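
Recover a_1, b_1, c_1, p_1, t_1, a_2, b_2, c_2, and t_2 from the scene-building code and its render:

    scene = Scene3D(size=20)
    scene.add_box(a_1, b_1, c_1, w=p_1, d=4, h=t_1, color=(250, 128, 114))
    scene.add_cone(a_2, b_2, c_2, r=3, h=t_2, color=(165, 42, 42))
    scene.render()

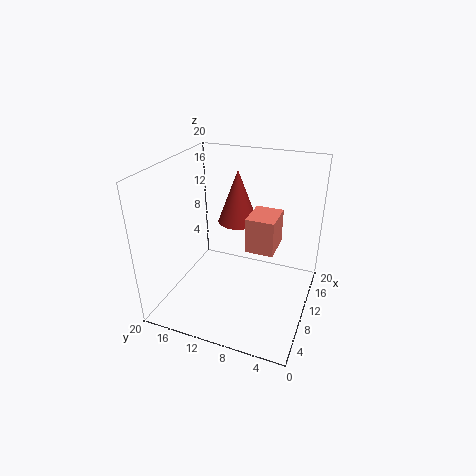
a_1 = 10; b_1 = 5; c_1 = 8; p_1 = 5; t_1 = 5; a_2 = 15; b_2 = 12; c_2 = 10; t_2 = 8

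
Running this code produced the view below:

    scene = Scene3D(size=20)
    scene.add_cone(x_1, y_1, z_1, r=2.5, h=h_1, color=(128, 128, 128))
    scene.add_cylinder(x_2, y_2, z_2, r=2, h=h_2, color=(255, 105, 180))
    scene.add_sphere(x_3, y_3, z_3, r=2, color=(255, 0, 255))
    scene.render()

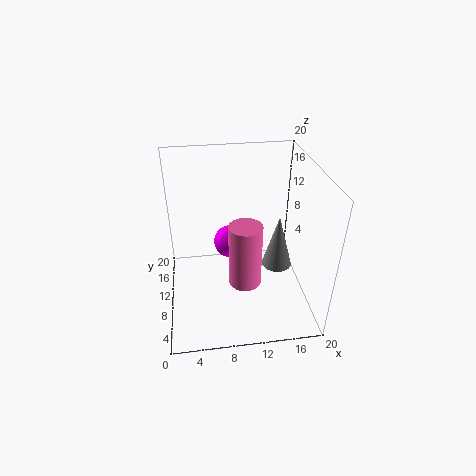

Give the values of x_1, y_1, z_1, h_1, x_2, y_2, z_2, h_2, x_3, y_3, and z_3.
x_1 = 17.5; y_1 = 15.5; z_1 = 0.5; h_1 = 9; x_2 = 10; y_2 = 4; z_2 = 7.5; h_2 = 8; x_3 = 8.5; y_3 = 6.5; z_3 = 12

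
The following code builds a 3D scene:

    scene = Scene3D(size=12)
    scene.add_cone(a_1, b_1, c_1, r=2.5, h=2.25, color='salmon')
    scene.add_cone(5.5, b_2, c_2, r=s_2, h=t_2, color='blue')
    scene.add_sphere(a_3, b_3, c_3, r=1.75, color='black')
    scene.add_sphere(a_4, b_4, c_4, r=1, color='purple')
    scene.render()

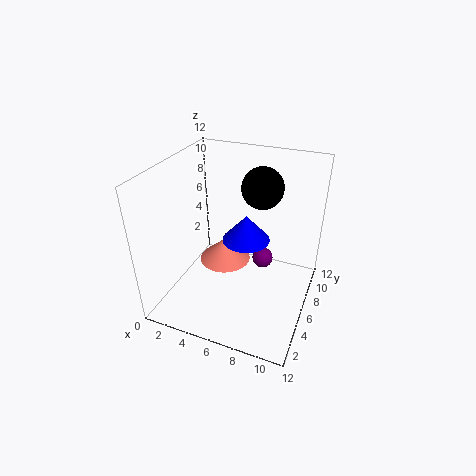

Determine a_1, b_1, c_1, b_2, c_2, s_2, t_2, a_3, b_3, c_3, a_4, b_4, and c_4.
a_1 = 3.25; b_1 = 9.25; c_1 = 1; b_2 = 9.25; c_2 = 3.75; s_2 = 2.25; t_2 = 2.5; a_3 = 7.25; b_3 = 8.25; c_3 = 9.75; a_4 = 7; b_4 = 10; c_4 = 1.5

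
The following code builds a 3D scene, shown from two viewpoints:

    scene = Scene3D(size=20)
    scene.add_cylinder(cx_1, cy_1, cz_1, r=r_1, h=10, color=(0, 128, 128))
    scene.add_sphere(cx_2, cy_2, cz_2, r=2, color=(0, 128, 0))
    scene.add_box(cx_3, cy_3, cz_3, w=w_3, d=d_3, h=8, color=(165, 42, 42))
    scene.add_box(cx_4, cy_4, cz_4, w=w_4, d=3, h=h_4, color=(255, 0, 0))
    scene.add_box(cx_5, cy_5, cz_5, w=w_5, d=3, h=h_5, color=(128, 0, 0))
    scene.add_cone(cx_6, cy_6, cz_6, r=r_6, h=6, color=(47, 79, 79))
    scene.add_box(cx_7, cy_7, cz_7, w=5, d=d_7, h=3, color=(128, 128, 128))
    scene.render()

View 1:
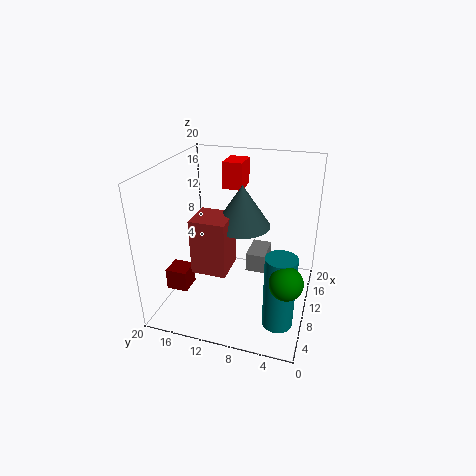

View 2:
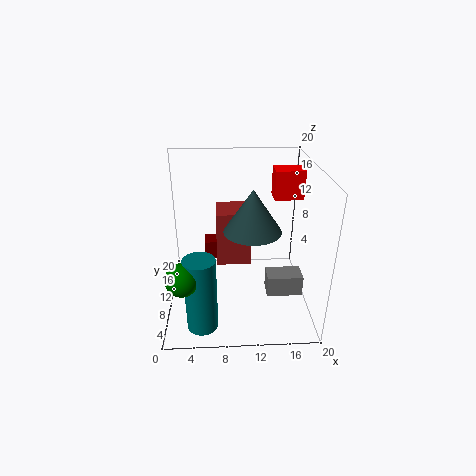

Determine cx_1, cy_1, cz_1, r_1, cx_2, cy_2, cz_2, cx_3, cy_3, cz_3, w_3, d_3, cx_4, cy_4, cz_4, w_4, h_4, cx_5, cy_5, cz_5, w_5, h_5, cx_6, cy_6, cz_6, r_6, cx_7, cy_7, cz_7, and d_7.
cx_1 = 5, cy_1 = 3, cz_1 = 1, r_1 = 2, cx_2 = 3, cy_2 = 2, cz_2 = 9, cx_3 = 7, cy_3 = 11, cz_3 = 5, w_3 = 5, d_3 = 5, cx_4 = 15, cy_4 = 11, cz_4 = 15, w_4 = 4, h_4 = 4, cx_5 = 5, cy_5 = 16, cz_5 = 3, w_5 = 3, h_5 = 3, cx_6 = 12, cy_6 = 10, cz_6 = 11, r_6 = 4, cx_7 = 14, cy_7 = 7, cz_7 = 2, d_7 = 3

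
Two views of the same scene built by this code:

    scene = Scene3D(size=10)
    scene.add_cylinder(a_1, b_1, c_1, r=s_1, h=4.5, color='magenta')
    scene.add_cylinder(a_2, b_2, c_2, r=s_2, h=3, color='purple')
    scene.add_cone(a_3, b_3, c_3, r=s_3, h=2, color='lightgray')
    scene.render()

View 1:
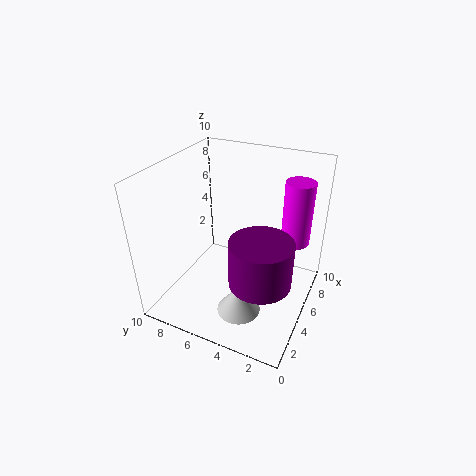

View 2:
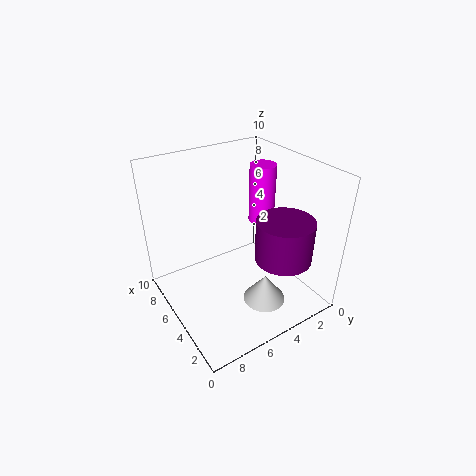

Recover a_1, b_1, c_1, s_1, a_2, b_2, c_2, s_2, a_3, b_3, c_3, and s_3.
a_1 = 7, b_1 = 1.5, c_1 = 4.5, s_1 = 1, a_2 = 3, b_2 = 2.5, c_2 = 3.5, s_2 = 2, a_3 = 3, b_3 = 4, c_3 = 0.5, s_3 = 1.5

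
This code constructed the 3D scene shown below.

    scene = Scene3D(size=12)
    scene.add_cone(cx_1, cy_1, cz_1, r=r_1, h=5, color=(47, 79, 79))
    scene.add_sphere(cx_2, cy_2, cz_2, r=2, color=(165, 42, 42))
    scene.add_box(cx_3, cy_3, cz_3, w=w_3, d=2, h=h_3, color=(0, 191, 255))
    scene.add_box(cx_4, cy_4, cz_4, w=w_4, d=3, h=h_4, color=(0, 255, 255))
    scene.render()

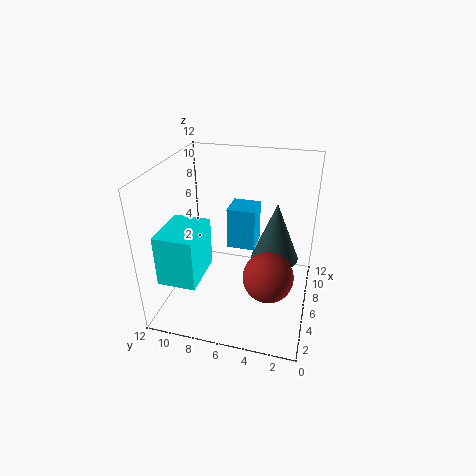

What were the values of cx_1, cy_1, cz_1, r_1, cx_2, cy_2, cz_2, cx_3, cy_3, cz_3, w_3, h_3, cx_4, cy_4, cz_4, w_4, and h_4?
cx_1 = 7
cy_1 = 3
cz_1 = 4
r_1 = 2
cx_2 = 4
cy_2 = 3
cz_2 = 4
cx_3 = 3
cy_3 = 4
cz_3 = 7
w_3 = 2
h_3 = 3
cx_4 = 1
cy_4 = 8
cz_4 = 4
w_4 = 4
h_4 = 4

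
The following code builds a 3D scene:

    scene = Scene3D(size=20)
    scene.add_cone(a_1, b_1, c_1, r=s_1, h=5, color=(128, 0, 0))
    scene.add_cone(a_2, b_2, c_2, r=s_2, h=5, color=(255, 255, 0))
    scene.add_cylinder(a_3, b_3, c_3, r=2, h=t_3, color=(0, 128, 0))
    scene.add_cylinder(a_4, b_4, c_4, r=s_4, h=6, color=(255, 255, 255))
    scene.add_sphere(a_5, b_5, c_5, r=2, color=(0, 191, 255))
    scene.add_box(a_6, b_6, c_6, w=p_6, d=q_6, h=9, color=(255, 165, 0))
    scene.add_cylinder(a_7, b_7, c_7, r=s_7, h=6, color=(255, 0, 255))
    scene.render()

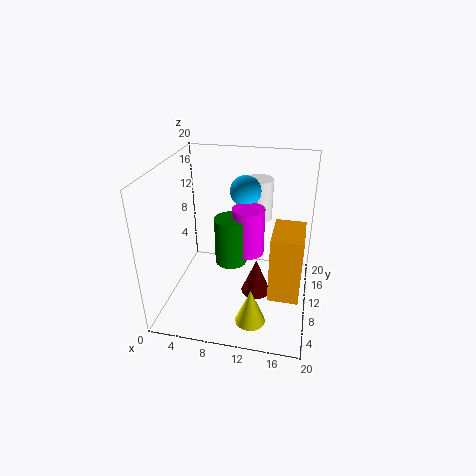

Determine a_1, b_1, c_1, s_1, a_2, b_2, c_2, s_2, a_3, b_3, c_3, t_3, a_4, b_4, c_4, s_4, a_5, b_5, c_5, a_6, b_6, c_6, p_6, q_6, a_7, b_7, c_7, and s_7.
a_1 = 13; b_1 = 8; c_1 = 3; s_1 = 2; a_2 = 13; b_2 = 4; c_2 = 1; s_2 = 2; a_3 = 10; b_3 = 6; c_3 = 9; t_3 = 6; a_4 = 12; b_4 = 15; c_4 = 11; s_4 = 2; a_5 = 11; b_5 = 10; c_5 = 17; a_6 = 15; b_6 = 5; c_6 = 4; p_6 = 4; q_6 = 6; a_7 = 12; b_7 = 7; c_7 = 10; s_7 = 2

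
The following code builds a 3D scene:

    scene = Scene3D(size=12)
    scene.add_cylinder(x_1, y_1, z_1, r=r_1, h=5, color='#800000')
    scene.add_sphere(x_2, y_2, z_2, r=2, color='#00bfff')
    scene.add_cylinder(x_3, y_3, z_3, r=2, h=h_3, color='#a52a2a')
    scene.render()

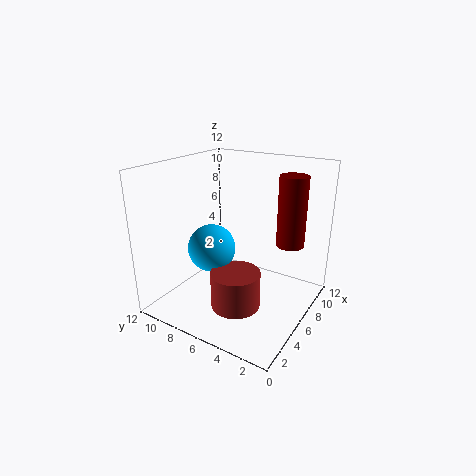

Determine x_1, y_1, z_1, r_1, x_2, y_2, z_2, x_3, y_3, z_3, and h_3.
x_1 = 5, y_1 = 1, z_1 = 7, r_1 = 1, x_2 = 5, y_2 = 8, z_2 = 5, x_3 = 4, y_3 = 5, z_3 = 1, h_3 = 3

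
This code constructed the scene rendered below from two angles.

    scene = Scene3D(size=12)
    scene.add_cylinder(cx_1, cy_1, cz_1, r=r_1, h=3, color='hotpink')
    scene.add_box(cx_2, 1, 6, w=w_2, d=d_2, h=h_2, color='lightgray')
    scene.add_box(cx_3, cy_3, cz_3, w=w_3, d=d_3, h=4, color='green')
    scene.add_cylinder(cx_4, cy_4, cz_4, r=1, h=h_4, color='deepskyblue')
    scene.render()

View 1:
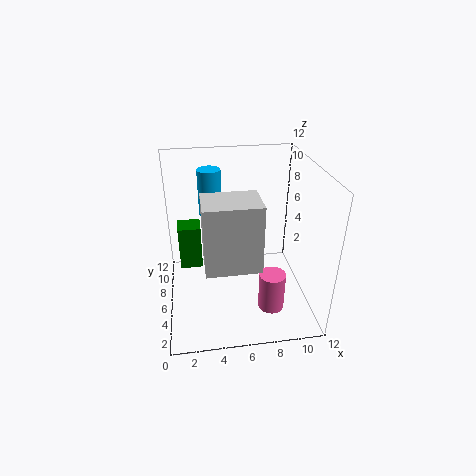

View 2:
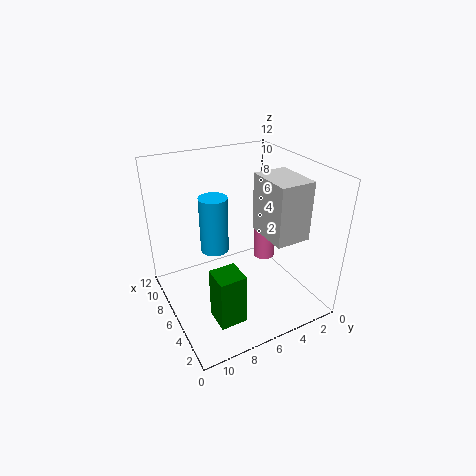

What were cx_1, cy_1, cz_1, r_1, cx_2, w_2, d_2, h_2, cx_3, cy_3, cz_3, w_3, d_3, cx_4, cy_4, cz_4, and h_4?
cx_1 = 8, cy_1 = 2, cz_1 = 2, r_1 = 1, cx_2 = 3, w_2 = 4, d_2 = 3, h_2 = 5, cx_3 = 1, cy_3 = 8, cz_3 = 2, w_3 = 2, d_3 = 2, cx_4 = 4, cy_4 = 9, cz_4 = 7, h_4 = 4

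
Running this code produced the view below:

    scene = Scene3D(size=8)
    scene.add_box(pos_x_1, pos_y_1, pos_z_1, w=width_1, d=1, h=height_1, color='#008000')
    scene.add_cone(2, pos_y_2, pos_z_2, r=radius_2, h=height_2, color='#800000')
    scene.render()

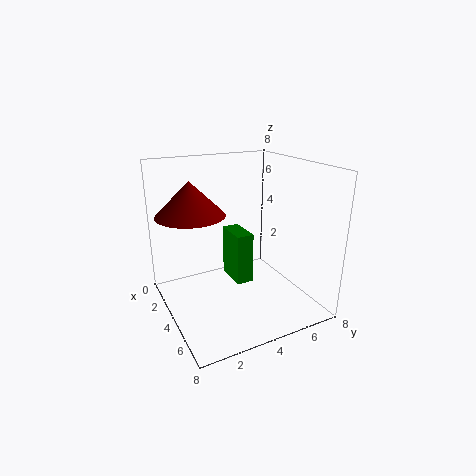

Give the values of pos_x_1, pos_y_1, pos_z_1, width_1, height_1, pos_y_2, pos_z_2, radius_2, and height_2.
pos_x_1 = 2; pos_y_1 = 4; pos_z_1 = 1; width_1 = 2; height_1 = 3; pos_y_2 = 2; pos_z_2 = 5; radius_2 = 2; height_2 = 2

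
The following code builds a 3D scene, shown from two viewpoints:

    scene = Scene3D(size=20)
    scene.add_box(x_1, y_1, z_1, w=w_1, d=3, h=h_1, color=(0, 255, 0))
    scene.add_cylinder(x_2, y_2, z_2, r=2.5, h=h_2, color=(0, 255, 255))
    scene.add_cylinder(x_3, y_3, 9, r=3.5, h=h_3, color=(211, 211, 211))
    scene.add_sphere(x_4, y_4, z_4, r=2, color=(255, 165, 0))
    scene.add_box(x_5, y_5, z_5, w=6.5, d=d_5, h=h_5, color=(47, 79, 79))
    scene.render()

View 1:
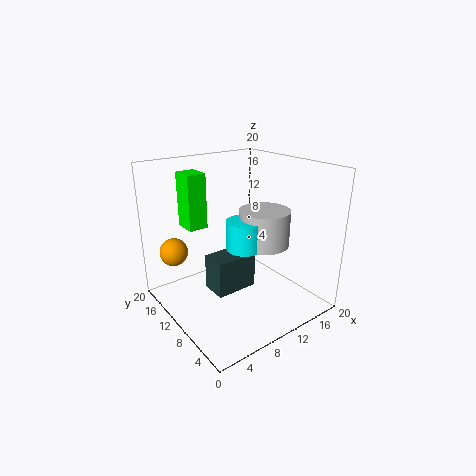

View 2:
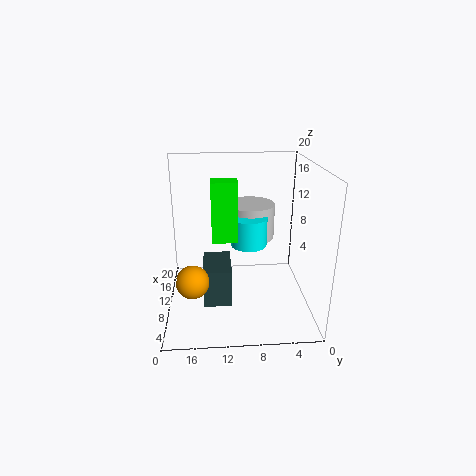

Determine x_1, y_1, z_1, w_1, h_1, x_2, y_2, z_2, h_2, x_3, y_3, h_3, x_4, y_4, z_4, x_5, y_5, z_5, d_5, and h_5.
x_1 = 3, y_1 = 10.5, z_1 = 12.5, w_1 = 2.5, h_1 = 7, x_2 = 10, y_2 = 8.5, z_2 = 9, h_2 = 4, x_3 = 13, y_3 = 8, h_3 = 5, x_4 = 3, y_4 = 16, z_4 = 7.5, x_5 = 7.5, y_5 = 11, z_5 = 0.5, d_5 = 4, h_5 = 5.5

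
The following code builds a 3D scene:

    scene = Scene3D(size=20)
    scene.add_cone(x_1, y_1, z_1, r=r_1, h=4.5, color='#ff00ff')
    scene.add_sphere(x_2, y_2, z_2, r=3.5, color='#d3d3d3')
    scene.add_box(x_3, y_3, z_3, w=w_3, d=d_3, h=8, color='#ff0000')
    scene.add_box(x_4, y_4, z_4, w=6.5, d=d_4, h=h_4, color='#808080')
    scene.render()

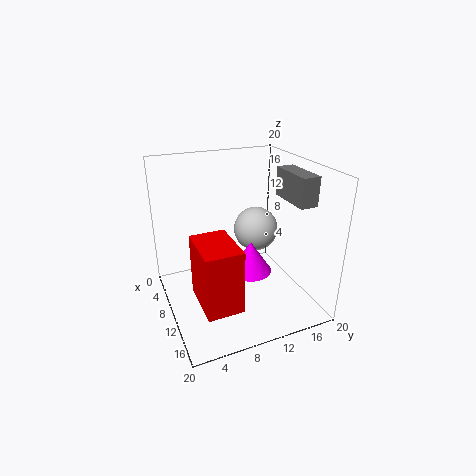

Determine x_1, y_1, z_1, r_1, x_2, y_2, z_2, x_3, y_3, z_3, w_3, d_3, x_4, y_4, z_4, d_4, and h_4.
x_1 = 11, y_1 = 11.5, z_1 = 5, r_1 = 3, x_2 = 4.5, y_2 = 15.5, z_2 = 8, x_3 = 12.5, y_3 = 2.5, z_3 = 5, w_3 = 6.5, d_3 = 4.5, x_4 = 8.5, y_4 = 16.5, z_4 = 15, d_4 = 2.5, h_4 = 4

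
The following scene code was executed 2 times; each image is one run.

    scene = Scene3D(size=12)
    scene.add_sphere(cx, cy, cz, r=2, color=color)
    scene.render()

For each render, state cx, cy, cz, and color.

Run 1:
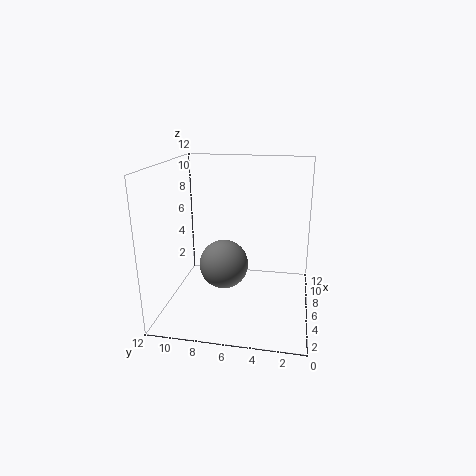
cx = 5
cy = 7
cz = 4
color = 'gray'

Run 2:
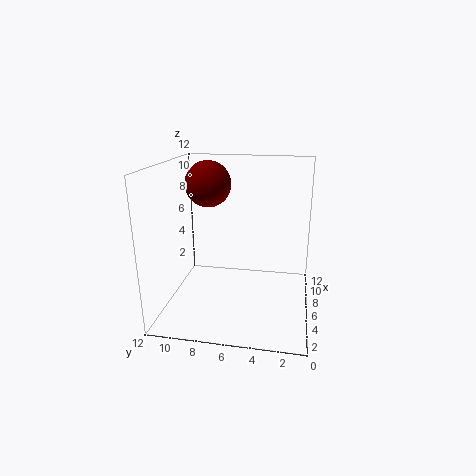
cx = 8
cy = 9
cz = 10
color = 'maroon'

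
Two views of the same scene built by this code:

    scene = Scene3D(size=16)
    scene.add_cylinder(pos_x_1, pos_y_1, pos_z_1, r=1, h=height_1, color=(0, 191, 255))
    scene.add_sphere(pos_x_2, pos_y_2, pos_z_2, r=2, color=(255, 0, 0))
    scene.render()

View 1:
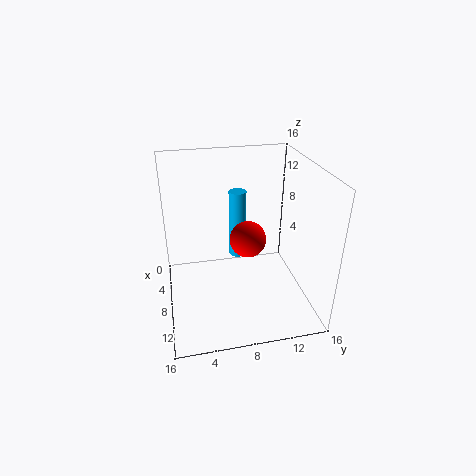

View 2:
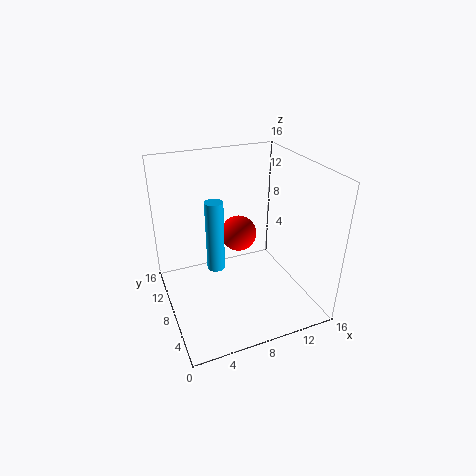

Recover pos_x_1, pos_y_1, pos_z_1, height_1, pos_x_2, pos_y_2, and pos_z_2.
pos_x_1 = 5.5
pos_y_1 = 8.5
pos_z_1 = 4.5
height_1 = 8
pos_x_2 = 8.5
pos_y_2 = 9
pos_z_2 = 8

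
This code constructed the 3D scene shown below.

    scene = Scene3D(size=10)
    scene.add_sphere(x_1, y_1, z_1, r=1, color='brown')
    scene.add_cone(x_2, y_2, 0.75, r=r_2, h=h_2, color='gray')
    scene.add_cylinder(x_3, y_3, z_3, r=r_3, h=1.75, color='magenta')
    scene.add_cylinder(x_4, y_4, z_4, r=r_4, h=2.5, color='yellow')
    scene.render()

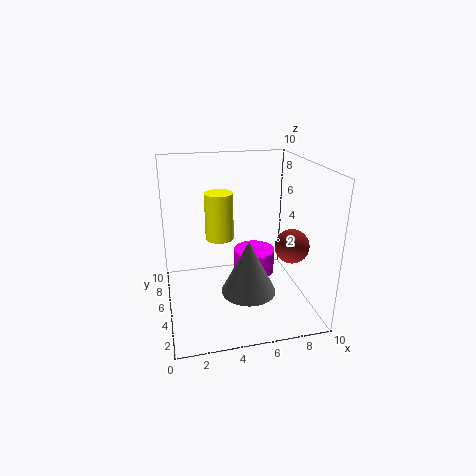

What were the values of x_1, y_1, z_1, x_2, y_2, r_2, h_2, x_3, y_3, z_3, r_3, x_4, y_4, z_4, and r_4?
x_1 = 7.25, y_1 = 1, z_1 = 6, x_2 = 5.75, y_2 = 4.75, r_2 = 2, h_2 = 4, x_3 = 6.5, y_3 = 6, z_3 = 1.75, r_3 = 1.5, x_4 = 3, y_4 = 1, z_4 = 7, r_4 = 0.75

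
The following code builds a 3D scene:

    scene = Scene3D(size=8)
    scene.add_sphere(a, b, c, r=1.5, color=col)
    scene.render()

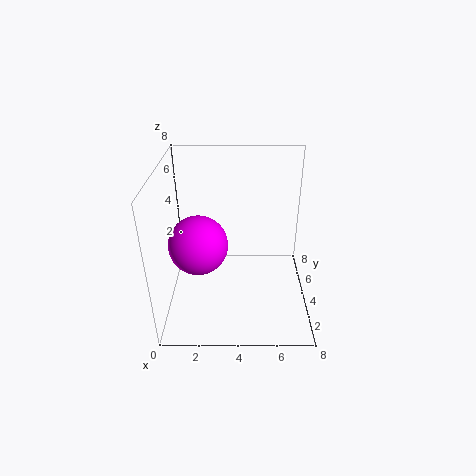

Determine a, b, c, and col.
a = 2
b = 2.5
c = 4.5
col = 'magenta'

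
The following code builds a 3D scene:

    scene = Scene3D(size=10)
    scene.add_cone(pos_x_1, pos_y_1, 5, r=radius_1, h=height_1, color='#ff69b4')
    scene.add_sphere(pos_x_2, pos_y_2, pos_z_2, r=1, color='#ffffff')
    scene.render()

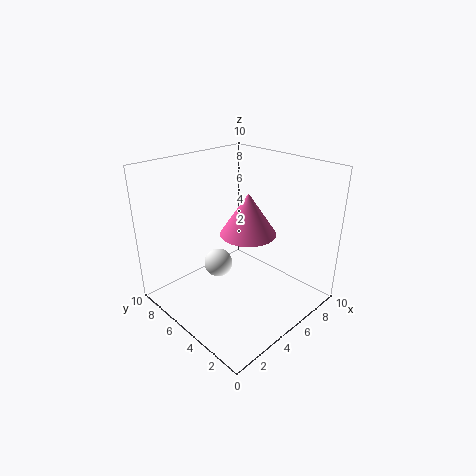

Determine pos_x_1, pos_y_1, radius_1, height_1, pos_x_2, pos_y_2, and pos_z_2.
pos_x_1 = 6, pos_y_1 = 5, radius_1 = 2, height_1 = 3, pos_x_2 = 4, pos_y_2 = 6, pos_z_2 = 3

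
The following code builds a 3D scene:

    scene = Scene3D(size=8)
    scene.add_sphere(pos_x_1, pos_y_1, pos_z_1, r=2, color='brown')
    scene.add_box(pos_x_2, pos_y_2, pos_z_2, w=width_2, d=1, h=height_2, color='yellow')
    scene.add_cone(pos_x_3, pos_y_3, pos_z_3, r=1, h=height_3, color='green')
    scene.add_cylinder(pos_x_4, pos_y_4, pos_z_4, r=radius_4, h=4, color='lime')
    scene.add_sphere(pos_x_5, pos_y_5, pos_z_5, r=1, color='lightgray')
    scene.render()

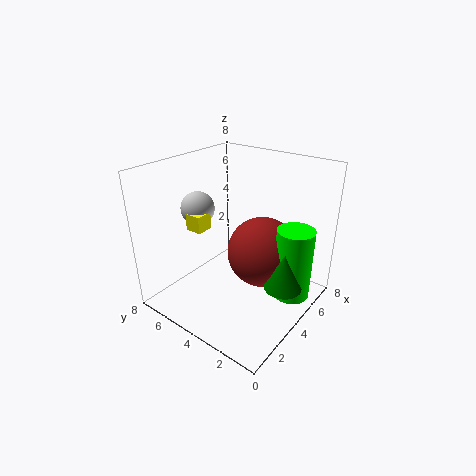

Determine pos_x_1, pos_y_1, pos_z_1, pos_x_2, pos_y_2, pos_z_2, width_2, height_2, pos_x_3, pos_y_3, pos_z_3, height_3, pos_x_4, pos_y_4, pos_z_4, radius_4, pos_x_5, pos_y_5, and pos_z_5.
pos_x_1 = 5, pos_y_1 = 3, pos_z_1 = 3, pos_x_2 = 3, pos_y_2 = 6, pos_z_2 = 4, width_2 = 1, height_2 = 1, pos_x_3 = 4, pos_y_3 = 1, pos_z_3 = 2, height_3 = 2, pos_x_4 = 5, pos_y_4 = 1, pos_z_4 = 1, radius_4 = 1, pos_x_5 = 4, pos_y_5 = 7, pos_z_5 = 5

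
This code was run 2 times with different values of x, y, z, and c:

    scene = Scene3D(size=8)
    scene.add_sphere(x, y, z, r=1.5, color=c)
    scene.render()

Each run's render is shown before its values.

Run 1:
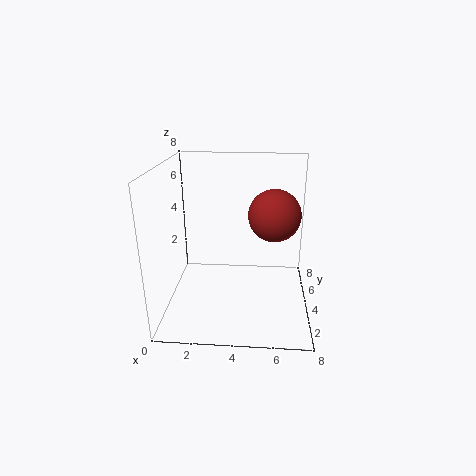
x = 6, y = 5, z = 5, c = 'brown'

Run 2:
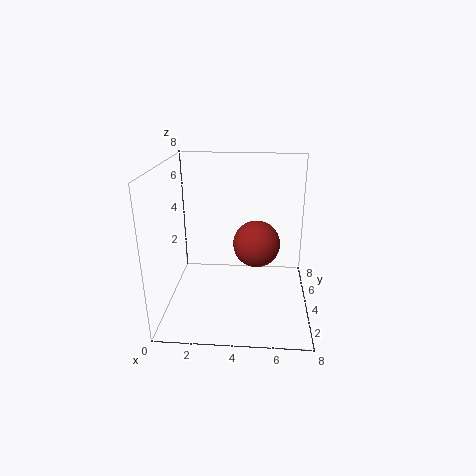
x = 5, y = 6.5, z = 2.5, c = 'brown'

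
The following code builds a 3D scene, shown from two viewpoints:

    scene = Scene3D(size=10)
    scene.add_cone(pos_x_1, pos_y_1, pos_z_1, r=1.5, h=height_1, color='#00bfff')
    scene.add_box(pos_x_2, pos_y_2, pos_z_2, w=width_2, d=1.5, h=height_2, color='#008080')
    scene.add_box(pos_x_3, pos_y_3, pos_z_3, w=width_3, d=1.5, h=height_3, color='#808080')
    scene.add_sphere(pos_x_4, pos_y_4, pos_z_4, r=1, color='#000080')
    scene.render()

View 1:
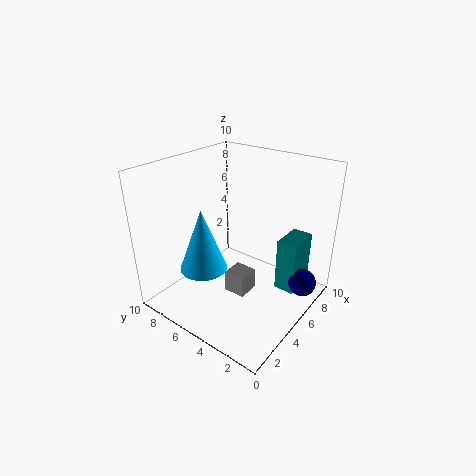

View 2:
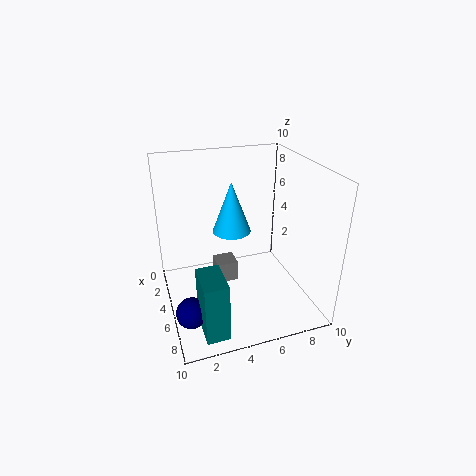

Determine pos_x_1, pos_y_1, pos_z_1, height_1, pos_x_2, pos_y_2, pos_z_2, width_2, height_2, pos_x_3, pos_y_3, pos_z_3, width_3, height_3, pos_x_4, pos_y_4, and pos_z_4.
pos_x_1 = 2; pos_y_1 = 5.5; pos_z_1 = 4; height_1 = 4; pos_x_2 = 7; pos_y_2 = 1.5; pos_z_2 = 0.5; width_2 = 2.5; height_2 = 4; pos_x_3 = 3.5; pos_y_3 = 3.5; pos_z_3 = 1.5; width_3 = 1.5; height_3 = 1.5; pos_x_4 = 7.5; pos_y_4 = 1; pos_z_4 = 1.5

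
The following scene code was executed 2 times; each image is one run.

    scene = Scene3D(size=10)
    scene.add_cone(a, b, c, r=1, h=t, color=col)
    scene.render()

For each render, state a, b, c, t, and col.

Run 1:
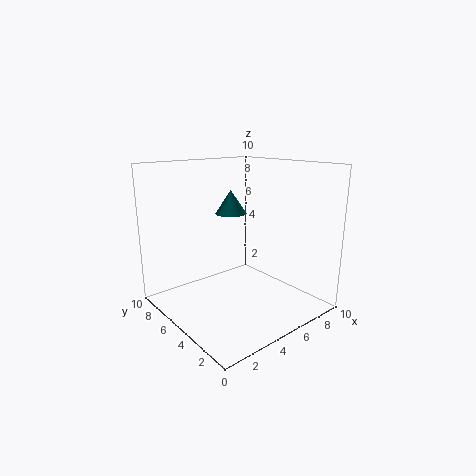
a = 4
b = 4.5
c = 7
t = 1.5
col = 'teal'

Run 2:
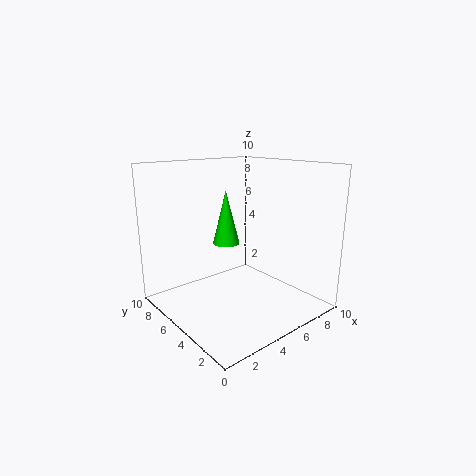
a = 5.5
b = 7
c = 4
t = 4
col = 'lime'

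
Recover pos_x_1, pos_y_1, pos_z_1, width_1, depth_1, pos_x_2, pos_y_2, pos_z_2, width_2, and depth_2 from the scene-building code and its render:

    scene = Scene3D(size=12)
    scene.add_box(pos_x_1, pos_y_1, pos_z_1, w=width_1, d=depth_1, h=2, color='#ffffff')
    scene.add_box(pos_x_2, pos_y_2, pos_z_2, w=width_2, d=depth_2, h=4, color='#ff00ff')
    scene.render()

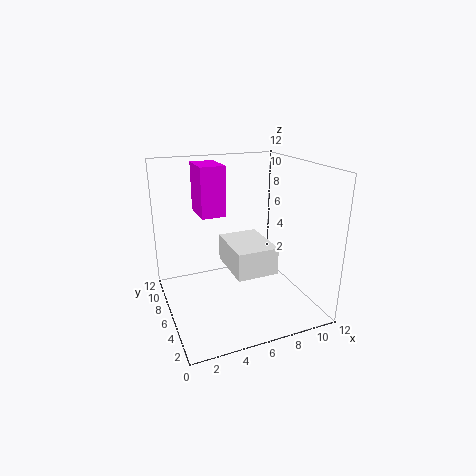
pos_x_1 = 4
pos_y_1 = 1
pos_z_1 = 5
width_1 = 3
depth_1 = 4
pos_x_2 = 3
pos_y_2 = 6
pos_z_2 = 8
width_2 = 2
depth_2 = 3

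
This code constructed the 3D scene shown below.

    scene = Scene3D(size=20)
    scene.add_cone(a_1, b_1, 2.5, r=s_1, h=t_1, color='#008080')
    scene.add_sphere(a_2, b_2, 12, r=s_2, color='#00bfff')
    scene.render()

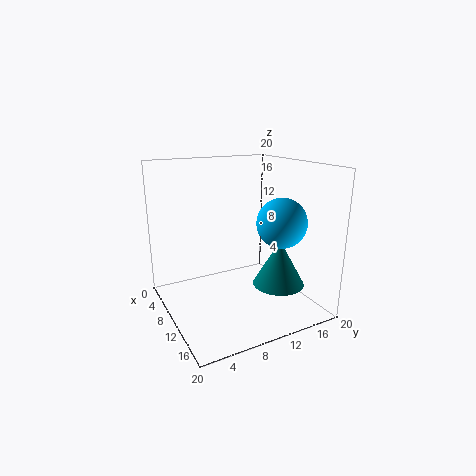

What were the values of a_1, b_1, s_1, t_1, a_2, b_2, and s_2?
a_1 = 12; b_1 = 15.75; s_1 = 3.75; t_1 = 6.75; a_2 = 12.5; b_2 = 15.5; s_2 = 3.5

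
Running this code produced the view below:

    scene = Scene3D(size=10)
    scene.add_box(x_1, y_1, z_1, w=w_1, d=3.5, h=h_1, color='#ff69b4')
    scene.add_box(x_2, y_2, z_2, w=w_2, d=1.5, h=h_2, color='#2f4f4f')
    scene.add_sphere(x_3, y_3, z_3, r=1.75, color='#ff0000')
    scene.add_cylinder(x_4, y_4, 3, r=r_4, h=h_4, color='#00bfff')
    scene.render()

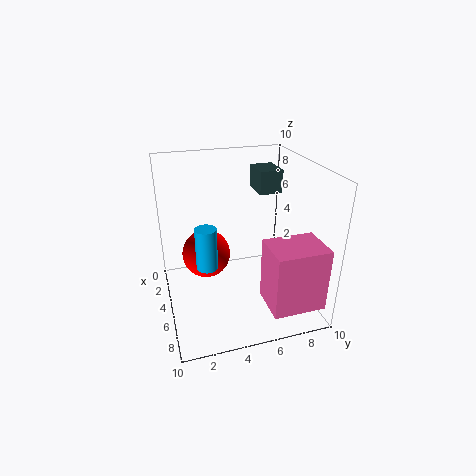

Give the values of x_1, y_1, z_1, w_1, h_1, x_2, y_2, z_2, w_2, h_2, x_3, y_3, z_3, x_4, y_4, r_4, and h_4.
x_1 = 7
y_1 = 6
z_1 = 1.5
w_1 = 2.75
h_1 = 4.25
x_2 = 3.75
y_2 = 6.25
z_2 = 8.25
w_2 = 2
h_2 = 1.5
x_3 = 3.5
y_3 = 3
z_3 = 3.25
x_4 = 5
y_4 = 2.75
r_4 = 0.75
h_4 = 3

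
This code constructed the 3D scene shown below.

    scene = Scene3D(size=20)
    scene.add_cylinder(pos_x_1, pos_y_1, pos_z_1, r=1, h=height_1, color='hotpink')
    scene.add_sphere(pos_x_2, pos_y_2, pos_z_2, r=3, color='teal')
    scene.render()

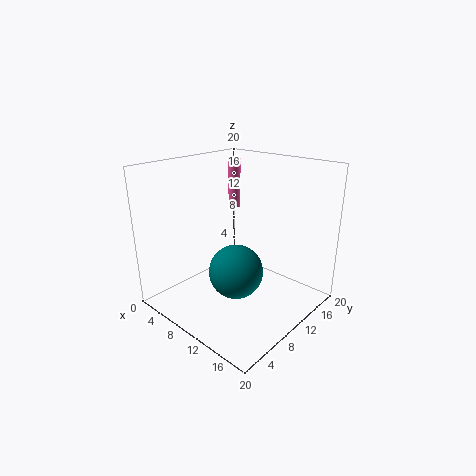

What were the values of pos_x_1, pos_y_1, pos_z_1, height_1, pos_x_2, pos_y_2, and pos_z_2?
pos_x_1 = 2
pos_y_1 = 18
pos_z_1 = 11
height_1 = 8
pos_x_2 = 16
pos_y_2 = 3
pos_z_2 = 10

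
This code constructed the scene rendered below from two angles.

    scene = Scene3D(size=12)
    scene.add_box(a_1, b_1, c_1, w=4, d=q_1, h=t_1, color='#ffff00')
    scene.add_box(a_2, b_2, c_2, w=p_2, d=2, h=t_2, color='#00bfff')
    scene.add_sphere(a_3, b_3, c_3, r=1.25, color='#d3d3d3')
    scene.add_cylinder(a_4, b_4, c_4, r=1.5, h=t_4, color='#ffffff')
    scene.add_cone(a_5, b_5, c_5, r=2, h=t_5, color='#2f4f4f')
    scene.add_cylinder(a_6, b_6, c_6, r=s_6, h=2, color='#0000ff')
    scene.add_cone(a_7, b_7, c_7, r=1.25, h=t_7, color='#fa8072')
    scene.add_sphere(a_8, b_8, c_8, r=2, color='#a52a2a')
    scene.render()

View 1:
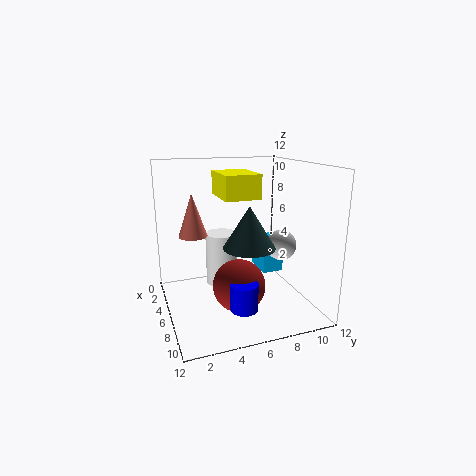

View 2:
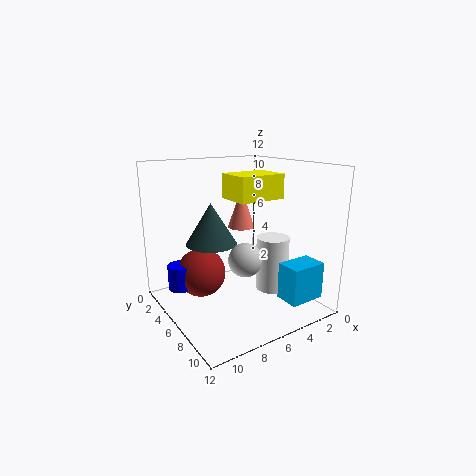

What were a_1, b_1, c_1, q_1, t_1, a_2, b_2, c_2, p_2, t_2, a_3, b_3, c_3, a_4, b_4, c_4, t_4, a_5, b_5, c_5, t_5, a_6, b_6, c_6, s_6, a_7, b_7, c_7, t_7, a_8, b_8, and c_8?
a_1 = 2.75; b_1 = 4.75; c_1 = 9.25; q_1 = 3; t_1 = 2; a_2 = 1.25; b_2 = 9.25; c_2 = 1.5; p_2 = 3; t_2 = 3; a_3 = 7.5; b_3 = 9.25; c_3 = 5.5; a_4 = 2; b_4 = 5.75; c_4 = 0.25; t_4 = 5; a_5 = 8.5; b_5 = 6; c_5 = 6; t_5 = 3.25; a_6 = 10.75; b_6 = 4.75; c_6 = 2.25; s_6 = 1; a_7 = 3.5; b_7 = 2.75; c_7 = 5.75; t_7 = 3.75; a_8 = 9; b_8 = 5; c_8 = 3.25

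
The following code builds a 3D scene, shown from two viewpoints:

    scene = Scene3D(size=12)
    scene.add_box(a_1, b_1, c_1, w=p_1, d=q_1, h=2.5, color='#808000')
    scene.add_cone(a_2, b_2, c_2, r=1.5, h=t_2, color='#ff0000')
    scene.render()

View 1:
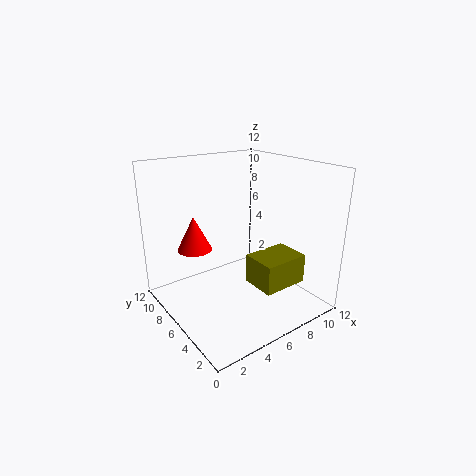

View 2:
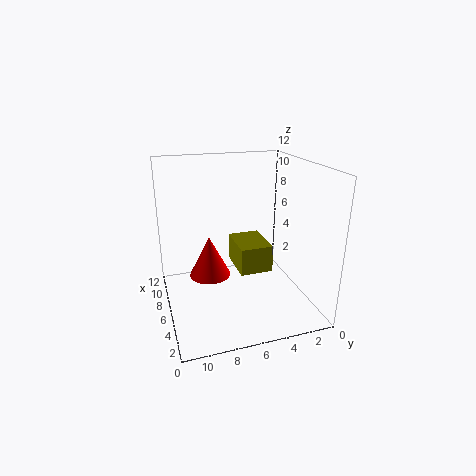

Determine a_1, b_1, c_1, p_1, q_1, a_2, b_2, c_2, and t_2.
a_1 = 6.5
b_1 = 2.5
c_1 = 2
p_1 = 4
q_1 = 3
a_2 = 3.5
b_2 = 9
c_2 = 4.5
t_2 = 3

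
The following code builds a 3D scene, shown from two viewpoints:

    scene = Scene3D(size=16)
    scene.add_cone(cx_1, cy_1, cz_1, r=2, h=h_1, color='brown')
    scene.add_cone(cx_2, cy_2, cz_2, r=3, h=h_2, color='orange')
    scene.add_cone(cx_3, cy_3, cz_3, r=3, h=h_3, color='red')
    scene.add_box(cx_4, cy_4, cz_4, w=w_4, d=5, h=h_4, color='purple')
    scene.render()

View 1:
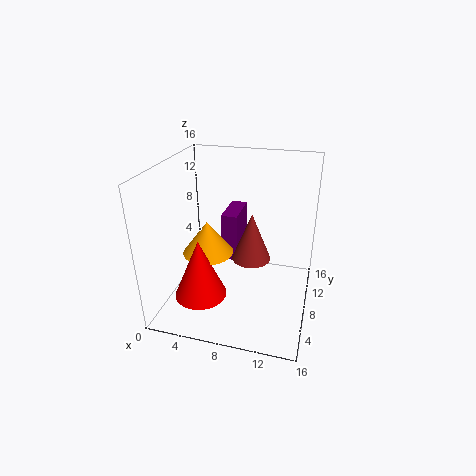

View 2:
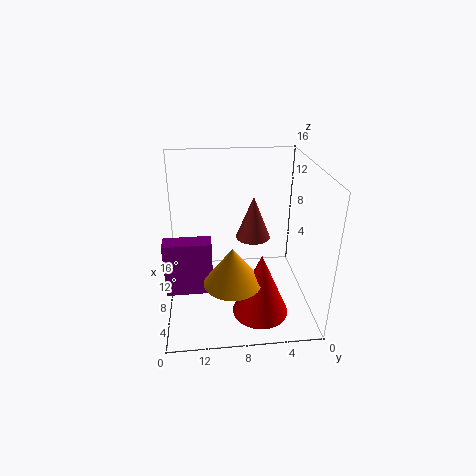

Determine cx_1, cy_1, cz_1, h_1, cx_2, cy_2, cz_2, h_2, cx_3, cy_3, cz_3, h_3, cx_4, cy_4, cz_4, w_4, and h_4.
cx_1 = 10
cy_1 = 6
cz_1 = 7
h_1 = 5
cx_2 = 4
cy_2 = 9
cz_2 = 5
h_2 = 4
cx_3 = 4
cy_3 = 6
cz_3 = 1
h_3 = 7
cx_4 = 5
cy_4 = 11
cz_4 = 3
w_4 = 2
h_4 = 6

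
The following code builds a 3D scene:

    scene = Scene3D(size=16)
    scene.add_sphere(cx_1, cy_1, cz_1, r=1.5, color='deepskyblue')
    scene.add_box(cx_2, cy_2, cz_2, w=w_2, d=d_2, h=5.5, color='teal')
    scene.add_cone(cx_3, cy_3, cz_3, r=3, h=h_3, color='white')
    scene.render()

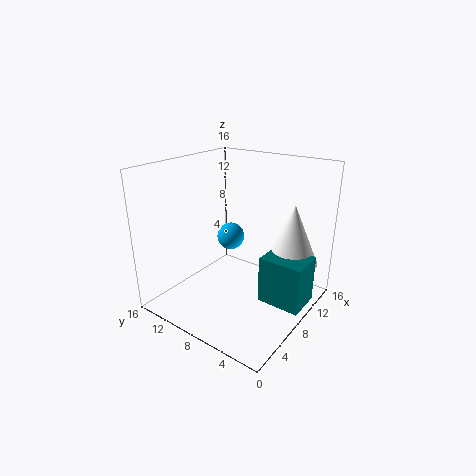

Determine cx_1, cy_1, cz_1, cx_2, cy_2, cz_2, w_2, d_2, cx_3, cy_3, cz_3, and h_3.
cx_1 = 8, cy_1 = 9, cz_1 = 8, cx_2 = 8.5, cy_2 = 0.5, cz_2 = 0.5, w_2 = 4, d_2 = 5, cx_3 = 12.5, cy_3 = 3.5, cz_3 = 4.5, h_3 = 7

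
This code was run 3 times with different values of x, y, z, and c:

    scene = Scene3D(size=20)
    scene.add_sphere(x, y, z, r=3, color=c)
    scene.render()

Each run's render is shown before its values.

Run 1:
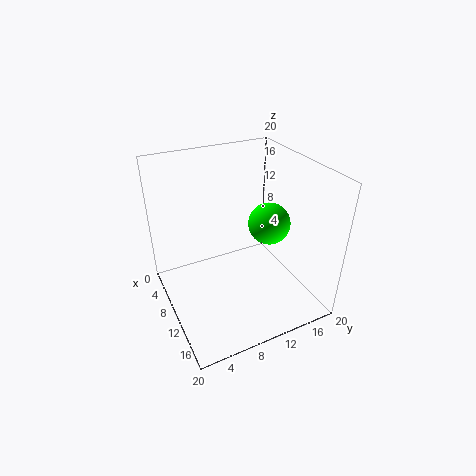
x = 10, y = 15, z = 11, c = 'lime'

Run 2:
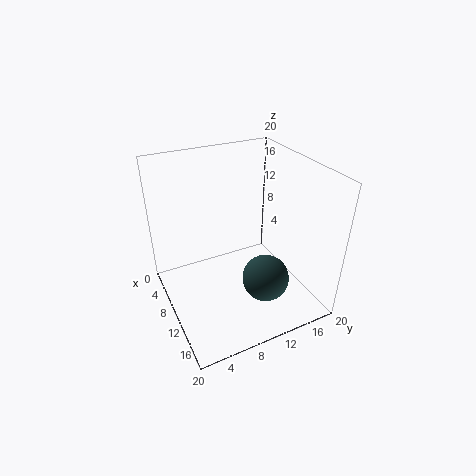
x = 16, y = 11, z = 7, c = 'darkslategray'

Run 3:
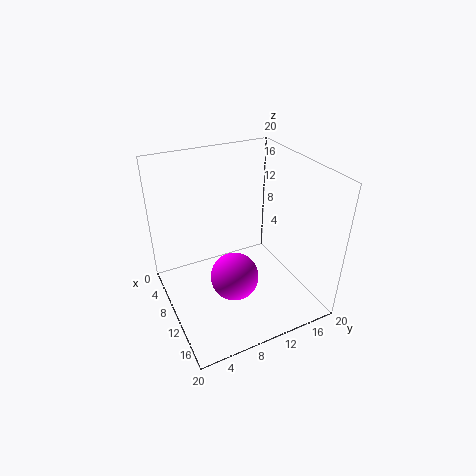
x = 15, y = 7, z = 8, c = 'magenta'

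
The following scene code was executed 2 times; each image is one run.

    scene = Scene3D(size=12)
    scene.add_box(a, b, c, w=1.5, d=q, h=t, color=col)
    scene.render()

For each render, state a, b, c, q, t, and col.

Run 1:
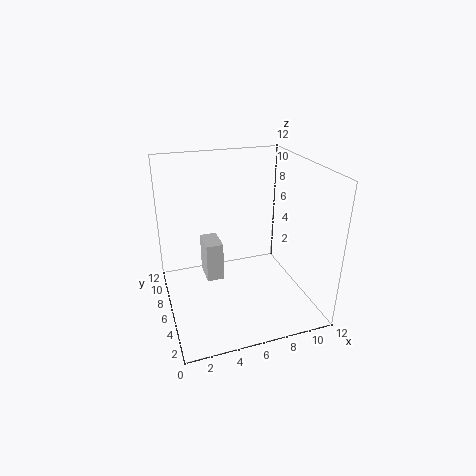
a = 3.5
b = 7
c = 1.5
q = 2.5
t = 3.5
col = 'lightgray'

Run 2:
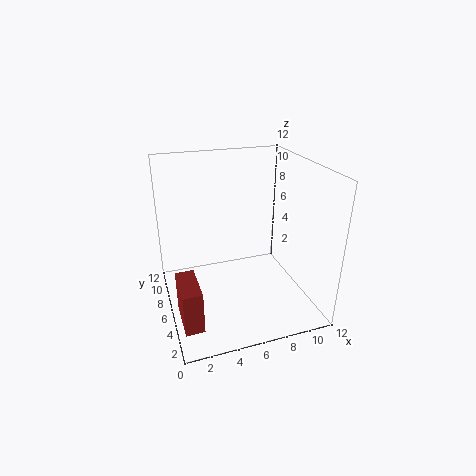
a = 0.5
b = 2
c = 0.5
q = 3.5
t = 3.5
col = 'brown'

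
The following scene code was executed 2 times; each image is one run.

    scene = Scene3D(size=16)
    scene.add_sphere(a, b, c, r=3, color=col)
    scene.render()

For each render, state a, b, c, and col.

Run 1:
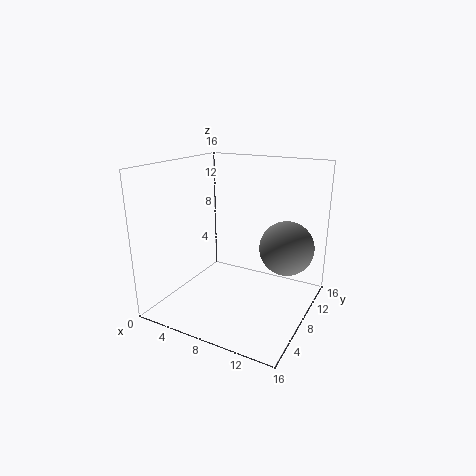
a = 13; b = 10; c = 7; col = 'gray'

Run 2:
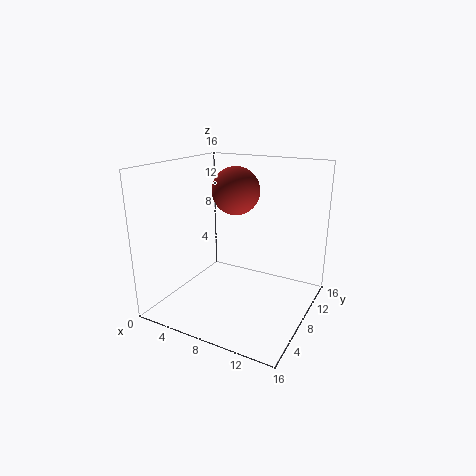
a = 5; b = 13; c = 12; col = 'brown'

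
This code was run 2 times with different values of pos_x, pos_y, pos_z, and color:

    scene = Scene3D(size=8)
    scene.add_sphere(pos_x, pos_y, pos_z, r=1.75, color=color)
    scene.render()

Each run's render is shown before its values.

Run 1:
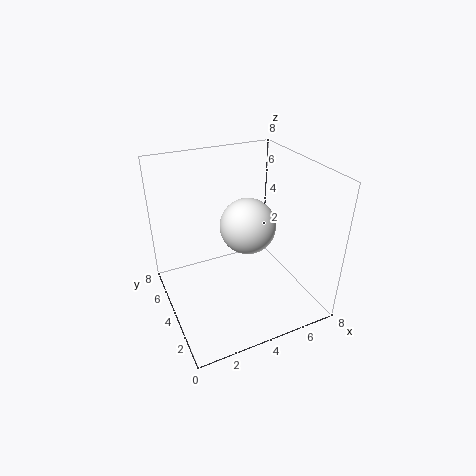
pos_x = 5.5, pos_y = 5.75, pos_z = 3.5, color = 'white'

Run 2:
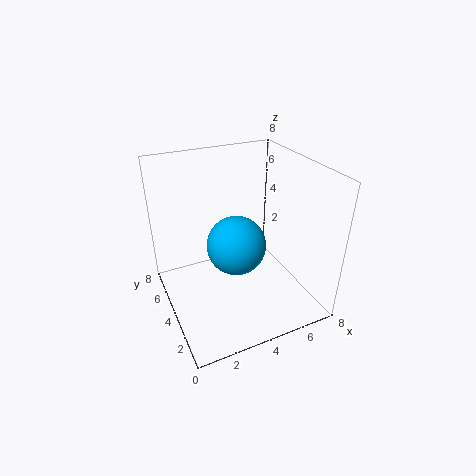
pos_x = 4.25, pos_y = 4.75, pos_z = 3, color = 'deepskyblue'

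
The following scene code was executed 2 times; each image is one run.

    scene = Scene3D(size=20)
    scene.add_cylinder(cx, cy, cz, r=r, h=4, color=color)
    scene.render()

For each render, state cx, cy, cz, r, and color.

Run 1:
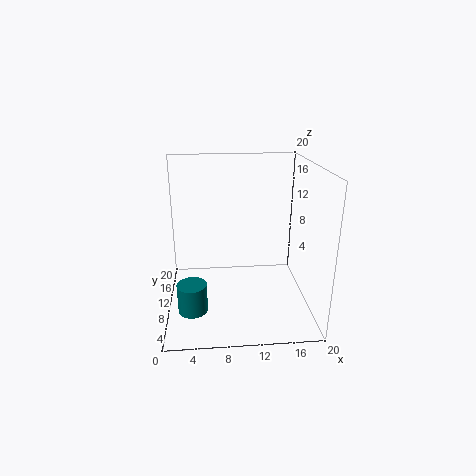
cx = 3.5; cy = 6.5; cz = 1; r = 2; color = 'teal'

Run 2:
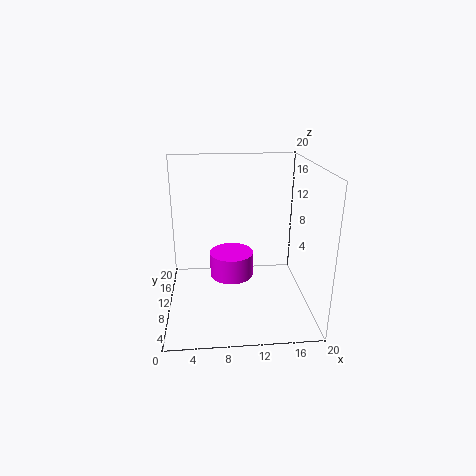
cx = 9.5; cy = 16; cz = 1; r = 3.5; color = 'magenta'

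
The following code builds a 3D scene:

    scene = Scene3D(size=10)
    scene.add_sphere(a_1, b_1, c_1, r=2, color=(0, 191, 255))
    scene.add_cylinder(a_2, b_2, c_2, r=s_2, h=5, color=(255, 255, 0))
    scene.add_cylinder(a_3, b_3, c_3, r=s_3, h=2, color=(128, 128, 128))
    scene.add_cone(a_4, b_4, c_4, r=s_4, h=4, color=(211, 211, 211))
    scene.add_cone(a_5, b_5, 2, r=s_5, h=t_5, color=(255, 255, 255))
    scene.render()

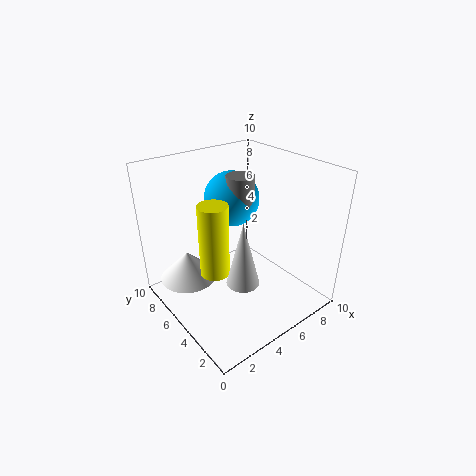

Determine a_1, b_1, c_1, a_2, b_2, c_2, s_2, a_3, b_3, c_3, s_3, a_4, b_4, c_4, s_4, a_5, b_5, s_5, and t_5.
a_1 = 6
b_1 = 7
c_1 = 7
a_2 = 3
b_2 = 5
c_2 = 3
s_2 = 1
a_3 = 6
b_3 = 6
c_3 = 7
s_3 = 1
a_4 = 3
b_4 = 2
c_4 = 4
s_4 = 1
a_5 = 2
b_5 = 7
s_5 = 2
t_5 = 2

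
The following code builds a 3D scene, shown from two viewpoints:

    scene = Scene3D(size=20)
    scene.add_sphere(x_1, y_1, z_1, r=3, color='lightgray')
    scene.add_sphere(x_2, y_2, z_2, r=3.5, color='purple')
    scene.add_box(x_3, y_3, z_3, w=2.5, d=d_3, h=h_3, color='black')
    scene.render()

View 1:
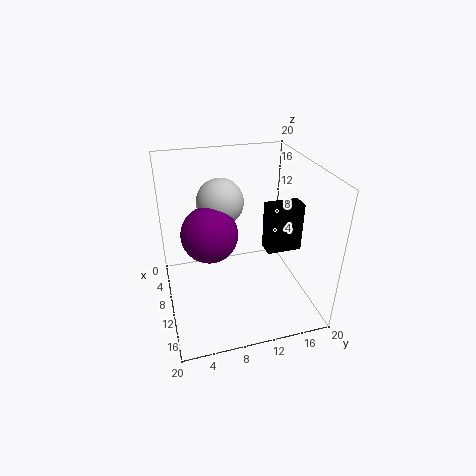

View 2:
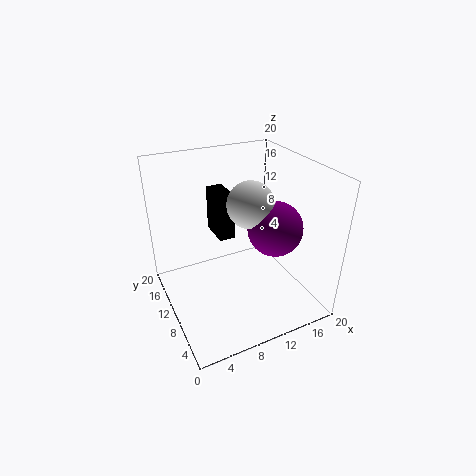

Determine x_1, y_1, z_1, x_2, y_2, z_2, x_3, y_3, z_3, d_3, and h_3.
x_1 = 10.5, y_1 = 7.5, z_1 = 16, x_2 = 13, y_2 = 5.5, z_2 = 13, x_3 = 9, y_3 = 14, z_3 = 7.5, d_3 = 5, h_3 = 7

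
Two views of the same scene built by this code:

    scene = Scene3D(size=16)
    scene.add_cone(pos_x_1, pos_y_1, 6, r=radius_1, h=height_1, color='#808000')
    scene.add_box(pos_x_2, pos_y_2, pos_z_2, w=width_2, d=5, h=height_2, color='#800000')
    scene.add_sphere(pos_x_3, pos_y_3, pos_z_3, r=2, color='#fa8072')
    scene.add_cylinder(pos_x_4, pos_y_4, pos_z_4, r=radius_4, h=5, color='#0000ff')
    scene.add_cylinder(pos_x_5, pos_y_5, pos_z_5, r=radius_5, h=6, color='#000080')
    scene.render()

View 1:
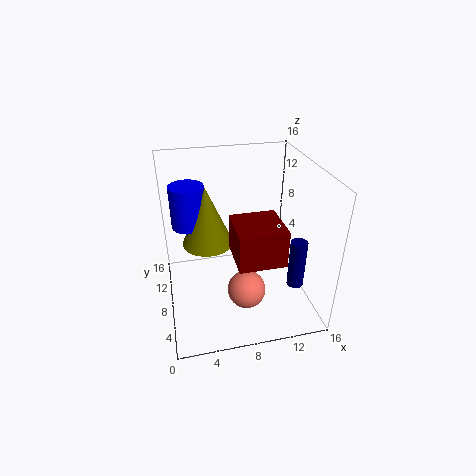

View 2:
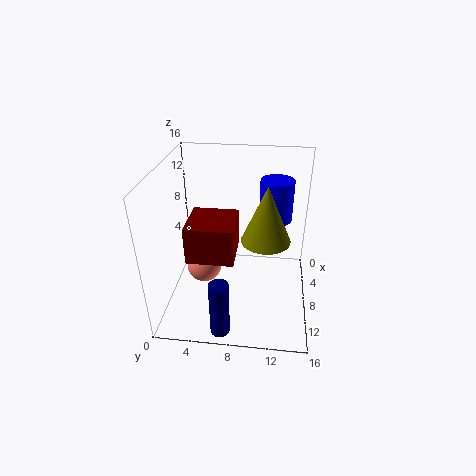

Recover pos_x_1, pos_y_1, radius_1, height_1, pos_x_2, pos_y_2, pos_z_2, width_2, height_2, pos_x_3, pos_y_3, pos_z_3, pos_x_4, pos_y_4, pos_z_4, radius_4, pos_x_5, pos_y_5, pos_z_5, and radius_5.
pos_x_1 = 5
pos_y_1 = 11
radius_1 = 3
height_1 = 7
pos_x_2 = 7
pos_y_2 = 3
pos_z_2 = 7
width_2 = 5
height_2 = 4
pos_x_3 = 8
pos_y_3 = 4
pos_z_3 = 4
pos_x_4 = 3
pos_y_4 = 12
pos_z_4 = 8
radius_4 = 2
pos_x_5 = 15
pos_y_5 = 7
pos_z_5 = 1
radius_5 = 1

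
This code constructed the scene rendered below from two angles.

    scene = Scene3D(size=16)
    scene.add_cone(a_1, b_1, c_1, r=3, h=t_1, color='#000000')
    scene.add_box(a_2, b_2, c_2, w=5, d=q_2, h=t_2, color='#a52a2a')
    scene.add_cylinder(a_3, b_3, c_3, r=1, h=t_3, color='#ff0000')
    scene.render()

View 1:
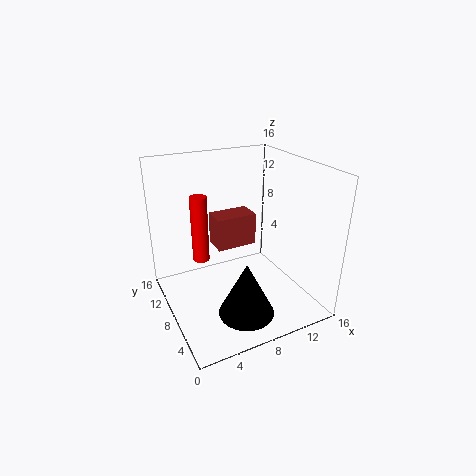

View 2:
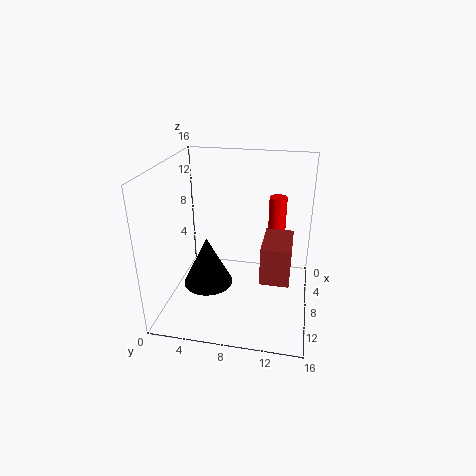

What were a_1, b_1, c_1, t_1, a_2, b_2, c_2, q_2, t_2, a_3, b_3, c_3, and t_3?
a_1 = 7; b_1 = 4; c_1 = 1; t_1 = 6; a_2 = 7; b_2 = 11; c_2 = 5; q_2 = 3; t_2 = 4; a_3 = 5; b_3 = 12; c_3 = 4; t_3 = 8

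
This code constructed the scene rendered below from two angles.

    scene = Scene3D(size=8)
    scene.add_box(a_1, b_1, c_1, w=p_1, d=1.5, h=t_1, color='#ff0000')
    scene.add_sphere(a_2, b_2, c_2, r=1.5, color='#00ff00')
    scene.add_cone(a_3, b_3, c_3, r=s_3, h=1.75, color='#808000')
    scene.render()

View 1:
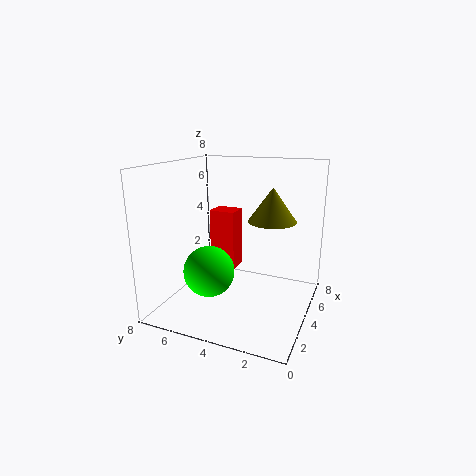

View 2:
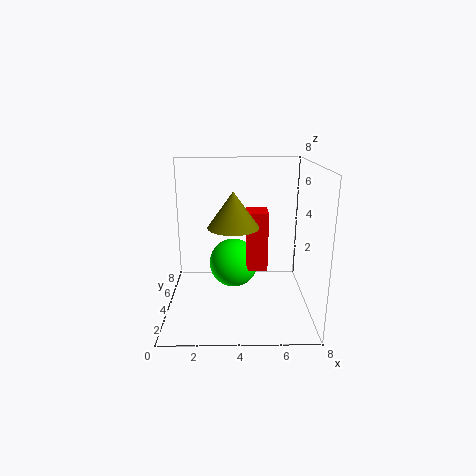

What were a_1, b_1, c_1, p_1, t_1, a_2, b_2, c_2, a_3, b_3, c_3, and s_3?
a_1 = 4.5; b_1 = 4.5; c_1 = 1.75; p_1 = 1.25; t_1 = 3.5; a_2 = 3.75; b_2 = 5.75; c_2 = 1.75; a_3 = 3.75; b_3 = 2; c_3 = 5.25; s_3 = 1.25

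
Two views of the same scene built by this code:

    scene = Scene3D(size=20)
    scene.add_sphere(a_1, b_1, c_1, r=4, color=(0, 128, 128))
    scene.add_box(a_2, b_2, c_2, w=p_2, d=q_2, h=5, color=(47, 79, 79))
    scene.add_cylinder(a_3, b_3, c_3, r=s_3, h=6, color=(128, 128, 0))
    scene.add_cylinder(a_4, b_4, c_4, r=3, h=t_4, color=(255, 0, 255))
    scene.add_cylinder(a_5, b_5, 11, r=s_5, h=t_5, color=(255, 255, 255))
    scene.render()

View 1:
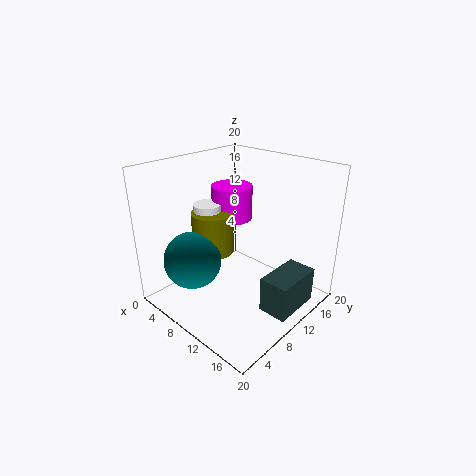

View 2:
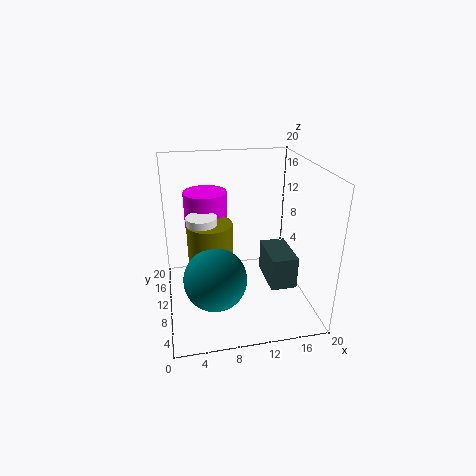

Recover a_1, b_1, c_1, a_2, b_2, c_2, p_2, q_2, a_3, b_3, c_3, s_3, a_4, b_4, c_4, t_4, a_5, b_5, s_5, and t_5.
a_1 = 6, b_1 = 5, c_1 = 7, a_2 = 15, b_2 = 9, c_2 = 1, p_2 = 4, q_2 = 7, a_3 = 6, b_3 = 9, c_3 = 7, s_3 = 3, a_4 = 6, b_4 = 13, c_4 = 11, t_4 = 5, a_5 = 5, b_5 = 9, s_5 = 2, t_5 = 3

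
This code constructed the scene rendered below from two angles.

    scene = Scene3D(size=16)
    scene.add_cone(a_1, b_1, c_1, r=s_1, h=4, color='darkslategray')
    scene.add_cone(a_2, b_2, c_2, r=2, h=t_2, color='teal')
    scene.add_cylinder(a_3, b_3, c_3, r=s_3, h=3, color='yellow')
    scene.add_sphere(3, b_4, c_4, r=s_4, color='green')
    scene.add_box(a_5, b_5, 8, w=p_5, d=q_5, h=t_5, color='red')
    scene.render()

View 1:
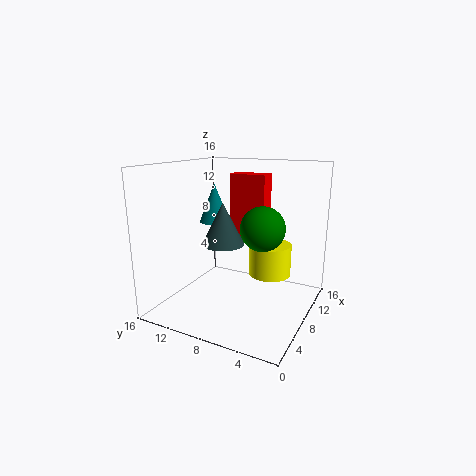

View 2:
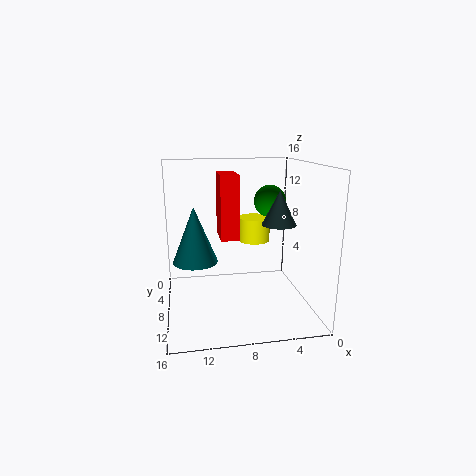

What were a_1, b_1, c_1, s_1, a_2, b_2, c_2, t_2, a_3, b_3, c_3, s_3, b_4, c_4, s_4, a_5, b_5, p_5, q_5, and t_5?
a_1 = 3, b_1 = 7, c_1 = 9, s_1 = 2, a_2 = 13, b_2 = 14, c_2 = 8, t_2 = 5, a_3 = 5, b_3 = 3, c_3 = 6, s_3 = 2, b_4 = 3, c_4 = 11, s_4 = 2, a_5 = 8, b_5 = 5, p_5 = 2, q_5 = 4, t_5 = 7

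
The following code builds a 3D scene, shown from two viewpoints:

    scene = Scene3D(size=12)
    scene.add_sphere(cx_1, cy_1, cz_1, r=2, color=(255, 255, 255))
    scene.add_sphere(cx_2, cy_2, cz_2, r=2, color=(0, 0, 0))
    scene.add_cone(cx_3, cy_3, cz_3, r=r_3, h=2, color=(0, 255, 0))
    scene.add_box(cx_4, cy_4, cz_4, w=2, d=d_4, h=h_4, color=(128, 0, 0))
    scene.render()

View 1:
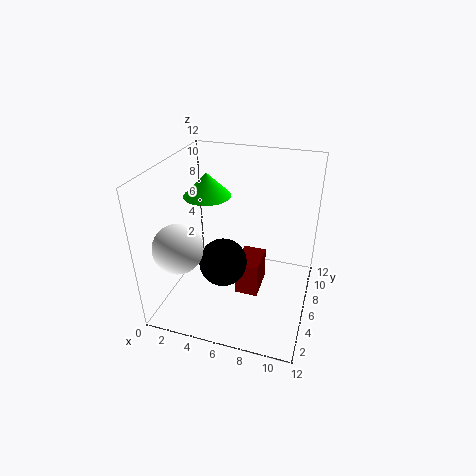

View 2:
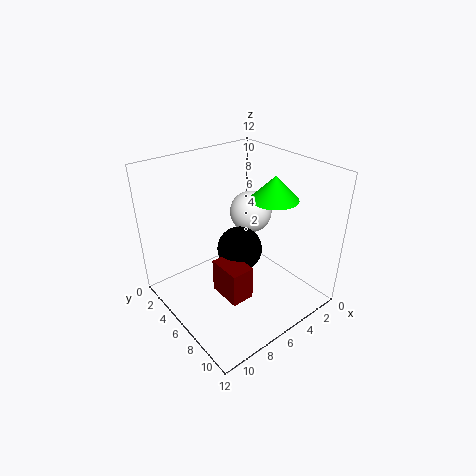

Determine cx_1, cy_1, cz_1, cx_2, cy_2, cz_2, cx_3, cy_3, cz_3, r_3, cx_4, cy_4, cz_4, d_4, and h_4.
cx_1 = 2, cy_1 = 3, cz_1 = 6, cx_2 = 5, cy_2 = 5, cz_2 = 4, cx_3 = 3, cy_3 = 7, cz_3 = 9, r_3 = 2, cx_4 = 6, cy_4 = 5, cz_4 = 1, d_4 = 3, h_4 = 3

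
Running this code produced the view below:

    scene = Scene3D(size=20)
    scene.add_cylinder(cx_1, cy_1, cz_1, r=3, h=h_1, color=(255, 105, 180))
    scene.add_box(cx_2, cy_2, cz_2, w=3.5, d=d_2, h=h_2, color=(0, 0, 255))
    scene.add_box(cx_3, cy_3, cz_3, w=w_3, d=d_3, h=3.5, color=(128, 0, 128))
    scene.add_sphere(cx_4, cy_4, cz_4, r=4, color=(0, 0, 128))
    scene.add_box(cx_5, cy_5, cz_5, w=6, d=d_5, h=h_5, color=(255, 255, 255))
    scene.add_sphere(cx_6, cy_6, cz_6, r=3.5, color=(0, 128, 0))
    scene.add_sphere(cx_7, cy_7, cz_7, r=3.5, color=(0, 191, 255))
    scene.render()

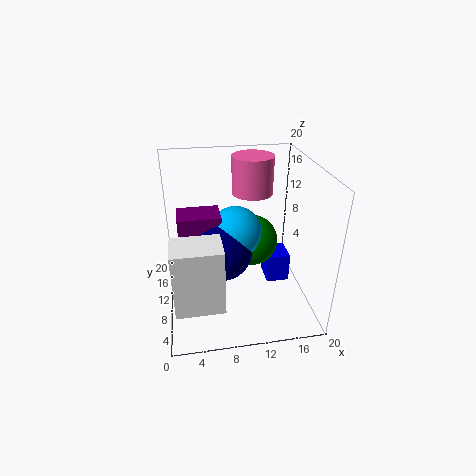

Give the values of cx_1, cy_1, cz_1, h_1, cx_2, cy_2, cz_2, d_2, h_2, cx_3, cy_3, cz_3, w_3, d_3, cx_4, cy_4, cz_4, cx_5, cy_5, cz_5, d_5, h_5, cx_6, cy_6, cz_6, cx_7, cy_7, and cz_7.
cx_1 = 13
cy_1 = 15
cz_1 = 14.5
h_1 = 5.5
cx_2 = 15
cy_2 = 11.5
cz_2 = 0.5
d_2 = 4
h_2 = 4.5
cx_3 = 2
cy_3 = 7.5
cz_3 = 11
w_3 = 5.5
d_3 = 4
cx_4 = 7.5
cy_4 = 8
cz_4 = 9.5
cx_5 = 1
cy_5 = 1
cz_5 = 5
d_5 = 4.5
h_5 = 8.5
cx_6 = 12
cy_6 = 10
cz_6 = 9.5
cx_7 = 9.5
cy_7 = 9
cz_7 = 11.5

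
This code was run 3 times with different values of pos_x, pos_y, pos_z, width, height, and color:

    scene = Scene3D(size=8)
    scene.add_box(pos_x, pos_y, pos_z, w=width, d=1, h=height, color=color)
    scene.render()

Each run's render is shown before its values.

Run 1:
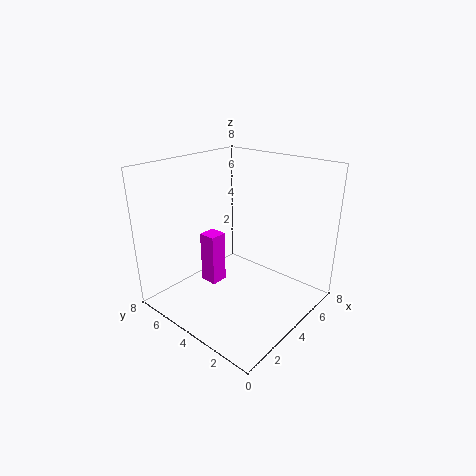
pos_x = 3, pos_y = 5, pos_z = 1, width = 1, height = 3, color = 'magenta'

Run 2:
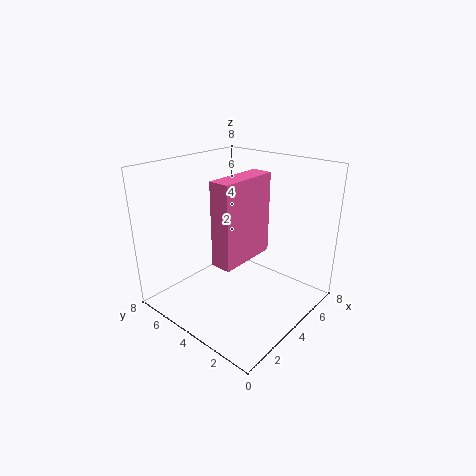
pos_x = 1, pos_y = 2, pos_z = 4, width = 3, height = 4, color = 'hotpink'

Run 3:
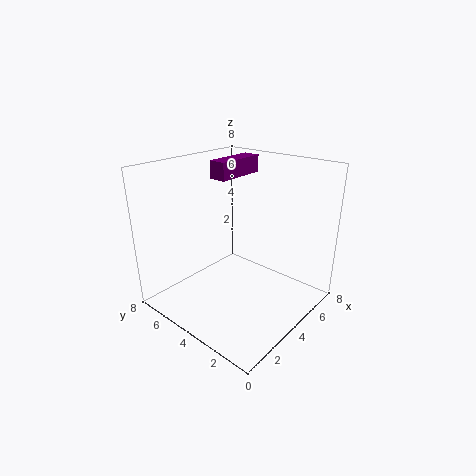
pos_x = 4, pos_y = 5, pos_z = 7, width = 3, height = 1, color = 'purple'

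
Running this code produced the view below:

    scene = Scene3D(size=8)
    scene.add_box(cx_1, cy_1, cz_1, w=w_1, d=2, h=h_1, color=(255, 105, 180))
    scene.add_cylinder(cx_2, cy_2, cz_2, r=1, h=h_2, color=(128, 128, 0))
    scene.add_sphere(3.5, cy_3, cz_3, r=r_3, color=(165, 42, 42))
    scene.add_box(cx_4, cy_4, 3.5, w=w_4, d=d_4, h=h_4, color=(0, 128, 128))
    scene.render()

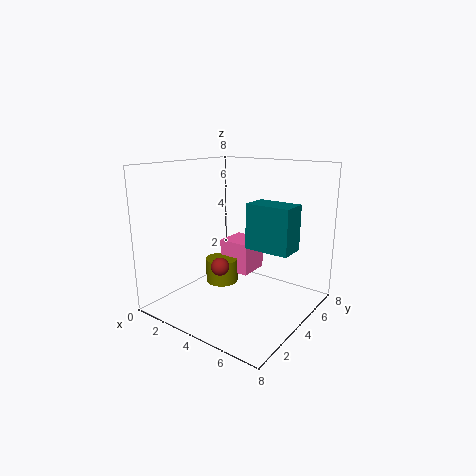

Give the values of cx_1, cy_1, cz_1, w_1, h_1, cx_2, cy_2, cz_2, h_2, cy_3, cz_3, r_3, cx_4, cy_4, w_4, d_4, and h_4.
cx_1 = 1.5
cy_1 = 5.5
cz_1 = 1
w_1 = 2
h_1 = 2
cx_2 = 2
cy_2 = 5
cz_2 = 0.5
h_2 = 1.5
cy_3 = 3
cz_3 = 2.5
r_3 = 0.5
cx_4 = 4.5
cy_4 = 4
w_4 = 2.5
d_4 = 1.5
h_4 = 2.5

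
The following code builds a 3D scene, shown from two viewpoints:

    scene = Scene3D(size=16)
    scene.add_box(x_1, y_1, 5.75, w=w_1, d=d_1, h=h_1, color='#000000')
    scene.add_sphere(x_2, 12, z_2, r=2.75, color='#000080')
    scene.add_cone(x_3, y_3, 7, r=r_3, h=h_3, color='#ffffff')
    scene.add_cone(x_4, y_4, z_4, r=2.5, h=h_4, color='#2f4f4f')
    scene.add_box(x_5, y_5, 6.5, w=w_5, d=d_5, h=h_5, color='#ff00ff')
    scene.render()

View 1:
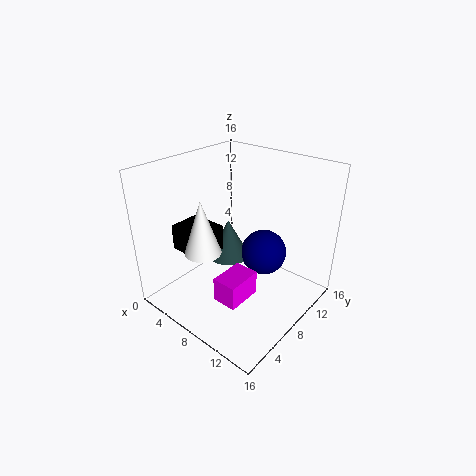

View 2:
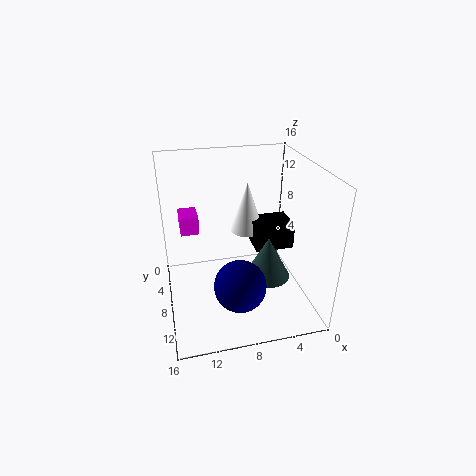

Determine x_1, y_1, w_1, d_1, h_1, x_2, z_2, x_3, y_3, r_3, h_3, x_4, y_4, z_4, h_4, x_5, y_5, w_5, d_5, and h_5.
x_1 = 1.25
y_1 = 4.25
w_1 = 4.5
d_1 = 3.75
h_1 = 3
x_2 = 8.75
z_2 = 4.5
x_3 = 6
y_3 = 4.5
r_3 = 2
h_3 = 6
x_4 = 5
y_4 = 9.75
z_4 = 3.75
h_4 = 4.75
x_5 = 11.75
y_5 = 0.25
w_5 = 2.25
d_5 = 3.25
h_5 = 2.25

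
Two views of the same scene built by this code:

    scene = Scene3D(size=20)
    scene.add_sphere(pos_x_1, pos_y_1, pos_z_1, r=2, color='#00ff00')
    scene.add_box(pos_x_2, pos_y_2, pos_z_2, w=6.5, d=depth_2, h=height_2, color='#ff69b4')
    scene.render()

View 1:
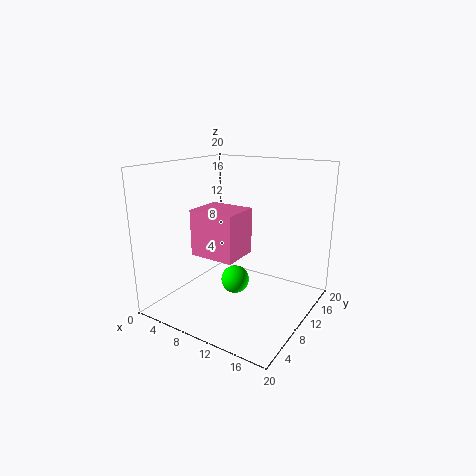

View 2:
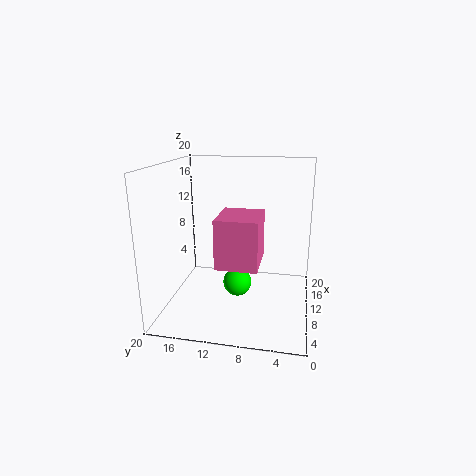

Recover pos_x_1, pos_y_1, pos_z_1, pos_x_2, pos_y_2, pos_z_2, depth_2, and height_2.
pos_x_1 = 9.5
pos_y_1 = 10
pos_z_1 = 3.5
pos_x_2 = 4.5
pos_y_2 = 6.5
pos_z_2 = 7.5
depth_2 = 5.5
height_2 = 6.5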